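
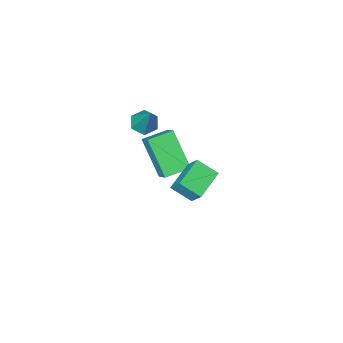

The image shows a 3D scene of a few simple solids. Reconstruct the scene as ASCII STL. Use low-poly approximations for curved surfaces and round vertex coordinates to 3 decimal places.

solid 
facet normal -0.989 0.088 0.121
outer loop
vertex -1.348 -3.466 -1.981
vertex -1.166 -2.569 -1.144
vertex -1.409 -1.978 -3.56
endloop
endfacet
facet normal -0.147 -0.723 -0.675
outer loop
vertex -0.134 -2.091 -3.716
vertex -1.348 -3.466 -1.981
vertex -1.409 -1.978 -3.56
endloop
endfacet
facet normal -0.989 0.087 0.121
outer loop
vertex -1.409 -1.978 -3.56
vertex -1.166 -2.569 -1.144
vertex -1.228 -1.082 -2.723
endloop
endfacet
facet normal -0.028 0.685 -0.728
outer loop
vertex -1.228 -1.082 -2.723
vertex -0.134 -2.091 -3.716
vertex -1.409 -1.978 -3.56
endloop
endfacet
facet normal 0.028 -0.685 0.728
outer loop
vertex -1.348 -3.466 -1.981
vertex 0.109 -2.682 -1.3
vertex -1.166 -2.569 -1.144
endloop
endfacet
facet normal -0.146 -0.723 -0.675
outer loop
vertex -0.072 -3.578 -2.137
vertex -1.348 -3.466 -1.981
vertex -0.134 -2.091 -3.716
endloop
endfacet
facet normal 0.029 -0.685 0.728
outer loop
vertex -0.072 -3.578 -2.137
vertex 0.109 -2.682 -1.3
vertex -1.348 -3.466 -1.981
endloop
endfacet
facet normal 0.147 0.723 0.675
outer loop
vertex -1.166 -2.569 -1.144
vertex 0.109 -2.682 -1.3
vertex -1.228 -1.082 -2.723
endloop
endfacet
facet normal -0.029 0.685 -0.728
outer loop
vertex 0.048 -1.194 -2.879
vertex -0.134 -2.091 -3.716
vertex -1.228 -1.082 -2.723
endloop
endfacet
facet normal 0.146 0.723 0.675
outer loop
vertex -1.228 -1.082 -2.723
vertex 0.109 -2.682 -1.3
vertex 0.048 -1.194 -2.879
endloop
endfacet
facet normal 0.989 -0.088 -0.121
outer loop
vertex 0.048 -1.194 -2.879
vertex -0.072 -3.578 -2.137
vertex -0.134 -2.091 -3.716
endloop
endfacet
facet normal 0.989 -0.087 -0.120
outer loop
vertex 0.109 -2.682 -1.3
vertex -0.072 -3.578 -2.137
vertex 0.048 -1.194 -2.879
endloop
endfacet
facet normal -0.130 -0.519 -0.845
outer loop
vertex 0.359 -3.739 -0.292
vertex -0.036 -3.232 -0.543
vertex 0.646 -3.225 -0.652
endloop
endfacet
facet normal 0.901 -0.260 0.347
outer loop
vertex 0.359 -3.739 -0.292
vertex 0.646 -3.225 -0.652
vertex 0.236 -2.148 1.223
endloop
endfacet
facet normal -0.130 -0.519 -0.845
outer loop
vertex 0.646 -3.225 -0.652
vertex -0.036 -3.232 -0.543
vertex 0.251 -2.718 -0.903
endloop
endfacet
facet normal 0.814 0.562 -0.145
outer loop
vertex 0.646 -3.225 -0.652
vertex 0.251 -2.718 -0.903
vertex 0.236 -2.148 1.223
endloop
endfacet
facet normal -0.130 -0.519 -0.845
outer loop
vertex 0.251 -2.718 -0.903
vertex -0.036 -3.232 -0.543
vertex -0.431 -2.725 -0.794
endloop
endfacet
facet normal -0.051 0.965 -0.259
outer loop
vertex 0.251 -2.718 -0.903
vertex -0.431 -2.725 -0.794
vertex 0.236 -2.148 1.223
endloop
endfacet
facet normal -0.129 -0.519 -0.845
outer loop
vertex -0.431 -2.725 -0.794
vertex -0.036 -3.232 -0.543
vertex -0.717 -3.24 -0.434
endloop
endfacet
facet normal -0.830 0.544 0.119
outer loop
vertex -0.431 -2.725 -0.794
vertex -0.717 -3.24 -0.434
vertex 0.236 -2.148 1.223
endloop
endfacet
facet normal -0.129 -0.519 -0.845
outer loop
vertex -0.717 -3.24 -0.434
vertex -0.036 -3.232 -0.543
vertex -0.322 -3.747 -0.183
endloop
endfacet
facet normal -0.743 -0.277 0.610
outer loop
vertex -0.717 -3.24 -0.434
vertex -0.322 -3.747 -0.183
vertex 0.236 -2.148 1.223
endloop
endfacet
facet normal -0.129 -0.519 -0.845
outer loop
vertex -0.322 -3.747 -0.183
vertex -0.036 -3.232 -0.543
vertex 0.359 -3.739 -0.292
endloop
endfacet
facet normal 0.124 -0.679 0.723
outer loop
vertex -0.322 -3.747 -0.183
vertex 0.359 -3.739 -0.292
vertex 0.236 -2.148 1.223
endloop
endfacet
facet normal -0.845 -0.435 0.311
outer loop
vertex 0.464 1.528 0.782
vertex 0.444 2.269 1.763
vertex -0.145 2.291 0.193
endloop
endfacet
facet normal 0.017 -0.602 -0.798
outer loop
vertex 1.096 2.931 -0.263
vertex 0.464 1.528 0.782
vertex -0.145 2.291 0.193
endloop
endfacet
facet normal -0.845 -0.436 0.311
outer loop
vertex -0.145 2.291 0.193
vertex 0.444 2.269 1.763
vertex -0.166 3.032 1.175
endloop
endfacet
facet normal -0.535 0.669 -0.516
outer loop
vertex -0.166 3.032 1.175
vertex 1.096 2.931 -0.263
vertex -0.145 2.291 0.193
endloop
endfacet
facet normal 0.535 -0.669 0.516
outer loop
vertex 0.464 1.528 0.782
vertex 1.685 2.909 1.307
vertex 0.444 2.269 1.763
endloop
endfacet
facet normal 0.016 -0.602 -0.798
outer loop
vertex 1.706 2.168 0.325
vertex 0.464 1.528 0.782
vertex 1.096 2.931 -0.263
endloop
endfacet
facet normal 0.535 -0.669 0.516
outer loop
vertex 1.706 2.168 0.325
vertex 1.685 2.909 1.307
vertex 0.464 1.528 0.782
endloop
endfacet
facet normal -0.017 0.602 0.798
outer loop
vertex 0.444 2.269 1.763
vertex 1.685 2.909 1.307
vertex -0.166 3.032 1.175
endloop
endfacet
facet normal -0.535 0.669 -0.516
outer loop
vertex 1.076 3.672 0.718
vertex 1.096 2.931 -0.263
vertex -0.166 3.032 1.175
endloop
endfacet
facet normal -0.017 0.603 0.798
outer loop
vertex -0.166 3.032 1.175
vertex 1.685 2.909 1.307
vertex 1.076 3.672 0.718
endloop
endfacet
facet normal 0.845 0.435 -0.312
outer loop
vertex 1.076 3.672 0.718
vertex 1.706 2.168 0.325
vertex 1.096 2.931 -0.263
endloop
endfacet
facet normal 0.845 0.435 -0.310
outer loop
vertex 1.685 2.909 1.307
vertex 1.706 2.168 0.325
vertex 1.076 3.672 0.718
endloop
endfacet

endsolid


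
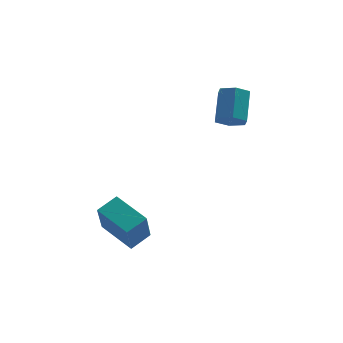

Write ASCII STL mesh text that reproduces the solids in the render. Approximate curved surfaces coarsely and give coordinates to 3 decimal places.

solid 
facet normal -0.212 -0.723 -0.657
outer loop
vertex 3.832 3.324 0.187
vertex 3.275 3.203 0.5
vertex 3.289 3.638 0.017
endloop
endfacet
facet normal 0.507 0.494 -0.706
outer loop
vertex 3.832 3.324 0.187
vertex 3.289 3.638 0.017
vertex 4.142 4.378 1.147
endloop
endfacet
facet normal 0.507 0.494 -0.706
outer loop
vertex 4.142 4.378 1.147
vertex 3.289 3.638 0.017
vertex 3.599 4.693 0.978
endloop
endfacet
facet normal 0.213 0.721 0.659
outer loop
vertex 4.142 4.378 1.147
vertex 3.599 4.693 0.978
vertex 3.585 4.257 1.46
endloop
endfacet
facet normal -0.212 -0.723 -0.657
outer loop
vertex 3.289 3.638 0.017
vertex 3.275 3.203 0.5
vertex 2.732 3.517 0.33
endloop
endfacet
facet normal -0.470 0.666 -0.579
outer loop
vertex 3.289 3.638 0.017
vertex 2.732 3.517 0.33
vertex 3.599 4.693 0.978
endloop
endfacet
facet normal -0.470 0.666 -0.579
outer loop
vertex 3.599 4.693 0.978
vertex 2.732 3.517 0.33
vertex 3.042 4.572 1.291
endloop
endfacet
facet normal 0.213 0.721 0.659
outer loop
vertex 3.599 4.693 0.978
vertex 3.042 4.572 1.291
vertex 3.585 4.257 1.46
endloop
endfacet
facet normal -0.212 -0.723 -0.657
outer loop
vertex 2.732 3.517 0.33
vertex 3.275 3.203 0.5
vertex 2.718 3.082 0.813
endloop
endfacet
facet normal -0.977 0.172 0.126
outer loop
vertex 2.732 3.517 0.33
vertex 2.718 3.082 0.813
vertex 3.042 4.572 1.291
endloop
endfacet
facet normal -0.977 0.172 0.127
outer loop
vertex 3.042 4.572 1.291
vertex 2.718 3.082 0.813
vertex 3.028 4.136 1.773
endloop
endfacet
facet normal 0.213 0.721 0.659
outer loop
vertex 3.042 4.572 1.291
vertex 3.028 4.136 1.773
vertex 3.585 4.257 1.46
endloop
endfacet
facet normal -0.213 -0.721 -0.659
outer loop
vertex 2.718 3.082 0.813
vertex 3.275 3.203 0.5
vertex 3.261 2.767 0.982
endloop
endfacet
facet normal -0.507 -0.494 0.706
outer loop
vertex 2.718 3.082 0.813
vertex 3.261 2.767 0.982
vertex 3.028 4.136 1.773
endloop
endfacet
facet normal -0.507 -0.494 0.706
outer loop
vertex 3.028 4.136 1.773
vertex 3.261 2.767 0.982
vertex 3.571 3.822 1.943
endloop
endfacet
facet normal 0.212 0.723 0.657
outer loop
vertex 3.028 4.136 1.773
vertex 3.571 3.822 1.943
vertex 3.585 4.257 1.46
endloop
endfacet
facet normal -0.213 -0.721 -0.659
outer loop
vertex 3.261 2.767 0.982
vertex 3.275 3.203 0.5
vertex 3.818 2.888 0.669
endloop
endfacet
facet normal 0.470 -0.666 0.579
outer loop
vertex 3.261 2.767 0.982
vertex 3.818 2.888 0.669
vertex 3.571 3.822 1.943
endloop
endfacet
facet normal 0.470 -0.666 0.579
outer loop
vertex 3.571 3.822 1.943
vertex 3.818 2.888 0.669
vertex 4.128 3.943 1.63
endloop
endfacet
facet normal 0.212 0.723 0.657
outer loop
vertex 3.571 3.822 1.943
vertex 4.128 3.943 1.63
vertex 3.585 4.257 1.46
endloop
endfacet
facet normal -0.213 -0.721 -0.659
outer loop
vertex 3.818 2.888 0.669
vertex 3.275 3.203 0.5
vertex 3.832 3.324 0.187
endloop
endfacet
facet normal 0.977 -0.172 -0.127
outer loop
vertex 3.818 2.888 0.669
vertex 3.832 3.324 0.187
vertex 4.128 3.943 1.63
endloop
endfacet
facet normal 0.977 -0.172 -0.127
outer loop
vertex 4.128 3.943 1.63
vertex 3.832 3.324 0.187
vertex 4.142 4.378 1.147
endloop
endfacet
facet normal 0.212 0.723 0.657
outer loop
vertex 4.128 3.943 1.63
vertex 4.142 4.378 1.147
vertex 3.585 4.257 1.46
endloop
endfacet
facet normal -0.579 0.762 0.291
outer loop
vertex -2.013 0.959 -2.322
vertex -1.243 1.408 -1.967
vertex -1.777 1.684 -3.751
endloop
endfacet
facet normal -0.802 -0.468 -0.370
outer loop
vertex -0.857 0.472 -4.213
vertex -2.013 0.959 -2.322
vertex -1.777 1.684 -3.751
endloop
endfacet
facet normal -0.578 0.762 0.291
outer loop
vertex -1.777 1.684 -3.751
vertex -1.243 1.408 -1.967
vertex -1.006 2.133 -3.396
endloop
endfacet
facet normal 0.146 0.447 -0.882
outer loop
vertex -1.006 2.133 -3.396
vertex -0.857 0.472 -4.213
vertex -1.777 1.684 -3.751
endloop
endfacet
facet normal -0.146 -0.447 0.882
outer loop
vertex -2.013 0.959 -2.322
vertex -0.323 0.196 -2.429
vertex -1.243 1.408 -1.967
endloop
endfacet
facet normal -0.803 -0.467 -0.370
outer loop
vertex -1.094 -0.253 -2.784
vertex -2.013 0.959 -2.322
vertex -0.857 0.472 -4.213
endloop
endfacet
facet normal -0.146 -0.447 0.883
outer loop
vertex -1.094 -0.253 -2.784
vertex -0.323 0.196 -2.429
vertex -2.013 0.959 -2.322
endloop
endfacet
facet normal 0.802 0.468 0.370
outer loop
vertex -1.243 1.408 -1.967
vertex -0.323 0.196 -2.429
vertex -1.006 2.133 -3.396
endloop
endfacet
facet normal 0.146 0.447 -0.882
outer loop
vertex -0.087 0.921 -3.858
vertex -0.857 0.472 -4.213
vertex -1.006 2.133 -3.396
endloop
endfacet
facet normal 0.803 0.468 0.370
outer loop
vertex -1.006 2.133 -3.396
vertex -0.323 0.196 -2.429
vertex -0.087 0.921 -3.858
endloop
endfacet
facet normal 0.578 -0.762 -0.291
outer loop
vertex -0.087 0.921 -3.858
vertex -1.094 -0.253 -2.784
vertex -0.857 0.472 -4.213
endloop
endfacet
facet normal 0.578 -0.762 -0.291
outer loop
vertex -0.323 0.196 -2.429
vertex -1.094 -0.253 -2.784
vertex -0.087 0.921 -3.858
endloop
endfacet

endsolid


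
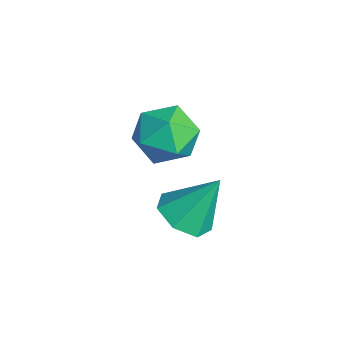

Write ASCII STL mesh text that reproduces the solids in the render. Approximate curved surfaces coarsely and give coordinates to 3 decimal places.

solid 
facet normal 0.153 0.547 0.823
outer loop
vertex 1.575 -2.354 -1.168
vertex 0.736 -2.686 -0.791
vertex 1.57 -3.168 -0.626
endloop
endfacet
facet normal 0.774 0.348 0.530
outer loop
vertex 1.575 -2.354 -1.168
vertex 1.57 -3.168 -0.626
vertex 2.109 -3.126 -1.441
endloop
endfacet
facet normal 0.791 0.596 -0.139
outer loop
vertex 1.575 -2.354 -1.168
vertex 2.109 -3.126 -1.441
vertex 1.608 -2.617 -2.109
endloop
endfacet
facet normal 0.181 0.949 -0.259
outer loop
vertex 1.575 -2.354 -1.168
vertex 1.608 -2.617 -2.109
vertex 0.759 -2.345 -1.707
endloop
endfacet
facet normal -0.212 0.918 0.336
outer loop
vertex 1.575 -2.354 -1.168
vertex 0.759 -2.345 -1.707
vertex 0.736 -2.686 -0.791
endloop
endfacet
facet normal 0.785 -0.364 0.501
outer loop
vertex 2.109 -3.126 -1.441
vertex 1.57 -3.168 -0.626
vertex 1.601 -3.935 -1.233
endloop
endfacet
facet normal -0.218 -0.043 0.975
outer loop
vertex 1.57 -3.168 -0.626
vertex 0.736 -2.686 -0.791
vertex 0.752 -3.663 -0.831
endloop
endfacet
facet normal -0.810 0.556 0.187
outer loop
vertex 0.736 -2.686 -0.791
vertex 0.759 -2.345 -1.707
vertex 0.251 -3.154 -1.499
endloop
endfacet
facet normal -0.173 0.607 -0.776
outer loop
vertex 0.759 -2.345 -1.707
vertex 1.608 -2.617 -2.109
vertex 0.79 -3.112 -2.314
endloop
endfacet
facet normal 0.813 0.037 -0.581
outer loop
vertex 1.608 -2.617 -2.109
vertex 2.109 -3.126 -1.441
vertex 1.624 -3.594 -2.149
endloop
endfacet
facet normal -0.181 -0.949 0.259
outer loop
vertex 0.785 -3.926 -1.772
vertex 1.601 -3.935 -1.233
vertex 0.752 -3.663 -0.831
endloop
endfacet
facet normal -0.791 -0.596 0.139
outer loop
vertex 0.785 -3.926 -1.772
vertex 0.752 -3.663 -0.831
vertex 0.251 -3.154 -1.499
endloop
endfacet
facet normal -0.774 -0.348 -0.530
outer loop
vertex 0.785 -3.926 -1.772
vertex 0.251 -3.154 -1.499
vertex 0.79 -3.112 -2.314
endloop
endfacet
facet normal -0.153 -0.547 -0.823
outer loop
vertex 0.785 -3.926 -1.772
vertex 0.79 -3.112 -2.314
vertex 1.624 -3.594 -2.149
endloop
endfacet
facet normal 0.212 -0.918 -0.336
outer loop
vertex 0.785 -3.926 -1.772
vertex 1.624 -3.594 -2.149
vertex 1.601 -3.935 -1.233
endloop
endfacet
facet normal 0.173 -0.607 0.776
outer loop
vertex 0.752 -3.663 -0.831
vertex 1.601 -3.935 -1.233
vertex 1.57 -3.168 -0.626
endloop
endfacet
facet normal -0.813 -0.037 0.581
outer loop
vertex 0.251 -3.154 -1.499
vertex 0.752 -3.663 -0.831
vertex 0.736 -2.686 -0.791
endloop
endfacet
facet normal -0.785 0.364 -0.501
outer loop
vertex 0.79 -3.112 -2.314
vertex 0.251 -3.154 -1.499
vertex 0.759 -2.345 -1.707
endloop
endfacet
facet normal 0.218 0.043 -0.975
outer loop
vertex 1.624 -3.594 -2.149
vertex 0.79 -3.112 -2.314
vertex 1.608 -2.617 -2.109
endloop
endfacet
facet normal 0.810 -0.556 -0.187
outer loop
vertex 1.601 -3.935 -1.233
vertex 1.624 -3.594 -2.149
vertex 2.109 -3.126 -1.441
endloop
endfacet
facet normal -0.112 -0.540 -0.834
outer loop
vertex 4.42 -3.319 -2.573
vertex 3.621 -3.407 -2.409
vertex 3.992 -2.817 -2.841
endloop
endfacet
facet normal 0.764 0.645 -0.013
outer loop
vertex 4.42 -3.319 -2.573
vertex 3.992 -2.817 -2.841
vertex 3.799 -2.553 -1.091
endloop
endfacet
facet normal -0.112 -0.540 -0.834
outer loop
vertex 3.992 -2.817 -2.841
vertex 3.621 -3.407 -2.409
vertex 3.285 -2.76 -2.783
endloop
endfacet
facet normal 0.068 0.988 -0.141
outer loop
vertex 3.992 -2.817 -2.841
vertex 3.285 -2.76 -2.783
vertex 3.799 -2.553 -1.091
endloop
endfacet
facet normal -0.113 -0.540 -0.834
outer loop
vertex 3.285 -2.76 -2.783
vertex 3.621 -3.407 -2.409
vertex 2.832 -3.19 -2.443
endloop
endfacet
facet normal -0.643 0.759 0.103
outer loop
vertex 3.285 -2.76 -2.783
vertex 2.832 -3.19 -2.443
vertex 3.799 -2.553 -1.091
endloop
endfacet
facet normal -0.113 -0.540 -0.834
outer loop
vertex 2.832 -3.19 -2.443
vertex 3.621 -3.407 -2.409
vertex 2.973 -3.784 -2.077
endloop
endfacet
facet normal -0.835 0.132 0.535
outer loop
vertex 2.832 -3.19 -2.443
vertex 2.973 -3.784 -2.077
vertex 3.799 -2.553 -1.091
endloop
endfacet
facet normal -0.113 -0.541 -0.834
outer loop
vertex 2.973 -3.784 -2.077
vertex 3.621 -3.407 -2.409
vertex 3.602 -4.094 -1.961
endloop
endfacet
facet normal -0.362 -0.423 0.831
outer loop
vertex 2.973 -3.784 -2.077
vertex 3.602 -4.094 -1.961
vertex 3.799 -2.553 -1.091
endloop
endfacet
facet normal -0.111 -0.541 -0.834
outer loop
vertex 3.602 -4.094 -1.961
vertex 3.621 -3.407 -2.409
vertex 4.246 -3.887 -2.181
endloop
endfacet
facet normal 0.418 -0.487 0.767
outer loop
vertex 3.602 -4.094 -1.961
vertex 4.246 -3.887 -2.181
vertex 3.799 -2.553 -1.091
endloop
endfacet
facet normal -0.111 -0.541 -0.834
outer loop
vertex 4.246 -3.887 -2.181
vertex 3.621 -3.407 -2.409
vertex 4.42 -3.319 -2.573
endloop
endfacet
facet normal 0.920 -0.012 0.392
outer loop
vertex 4.246 -3.887 -2.181
vertex 4.42 -3.319 -2.573
vertex 3.799 -2.553 -1.091
endloop
endfacet

endsolid


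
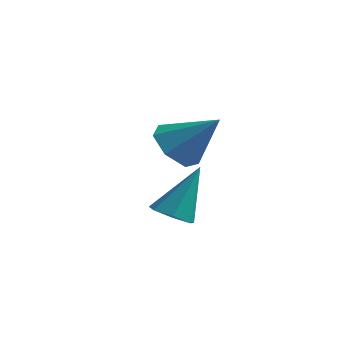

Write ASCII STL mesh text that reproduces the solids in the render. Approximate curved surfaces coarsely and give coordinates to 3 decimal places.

solid 
facet normal -0.236 -0.474 -0.848
outer loop
vertex -1.837 -0.629 -3.532
vertex -2.577 -0.396 -3.456
vertex -1.99 -0.036 -3.821
endloop
endfacet
facet normal 0.971 0.237 -0.028
outer loop
vertex -1.837 -0.629 -3.532
vertex -1.99 -0.036 -3.821
vertex -2.083 0.596 -1.684
endloop
endfacet
facet normal -0.237 -0.474 -0.848
outer loop
vertex -1.99 -0.036 -3.821
vertex -2.577 -0.396 -3.456
vertex -2.585 0.286 -3.835
endloop
endfacet
facet normal 0.467 0.853 -0.232
outer loop
vertex -1.99 -0.036 -3.821
vertex -2.585 0.286 -3.835
vertex -2.083 0.596 -1.684
endloop
endfacet
facet normal -0.236 -0.474 -0.848
outer loop
vertex -2.585 0.286 -3.835
vertex -2.577 -0.396 -3.456
vertex -3.174 0.095 -3.564
endloop
endfacet
facet normal -0.332 0.941 -0.058
outer loop
vertex -2.585 0.286 -3.835
vertex -3.174 0.095 -3.564
vertex -2.083 0.596 -1.684
endloop
endfacet
facet normal -0.237 -0.474 -0.848
outer loop
vertex -3.174 0.095 -3.564
vertex -2.577 -0.396 -3.456
vertex -3.315 -0.466 -3.211
endloop
endfacet
facet normal -0.824 0.435 0.362
outer loop
vertex -3.174 0.095 -3.564
vertex -3.315 -0.466 -3.211
vertex -2.083 0.596 -1.684
endloop
endfacet
facet normal -0.237 -0.474 -0.848
outer loop
vertex -3.315 -0.466 -3.211
vertex -2.577 -0.396 -3.456
vertex -2.9 -0.974 -3.043
endloop
endfacet
facet normal -0.639 -0.286 0.714
outer loop
vertex -3.315 -0.466 -3.211
vertex -2.9 -0.974 -3.043
vertex -2.083 0.596 -1.684
endloop
endfacet
facet normal -0.236 -0.474 -0.848
outer loop
vertex -2.9 -0.974 -3.043
vertex -2.577 -0.396 -3.456
vertex -2.242 -1.046 -3.186
endloop
endfacet
facet normal 0.085 -0.677 0.731
outer loop
vertex -2.9 -0.974 -3.043
vertex -2.242 -1.046 -3.186
vertex -2.083 0.596 -1.684
endloop
endfacet
facet normal -0.236 -0.474 -0.848
outer loop
vertex -2.242 -1.046 -3.186
vertex -2.577 -0.396 -3.456
vertex -1.837 -0.629 -3.532
endloop
endfacet
facet normal 0.801 -0.445 0.401
outer loop
vertex -2.242 -1.046 -3.186
vertex -1.837 -0.629 -3.532
vertex -2.083 0.596 -1.684
endloop
endfacet
facet normal -0.717 -0.125 -0.686
outer loop
vertex -3.527 3.552 -3.042
vertex -4.221 3.294 -2.269
vertex -4.002 4.26 -2.674
endloop
endfacet
facet normal 0.737 0.627 -0.254
outer loop
vertex -3.527 3.552 -3.042
vertex -4.002 4.26 -2.674
vertex -2.779 3.546 -0.891
endloop
endfacet
facet normal -0.717 -0.125 -0.686
outer loop
vertex -4.002 4.26 -2.674
vertex -4.221 3.294 -2.269
vertex -4.642 4.241 -2.001
endloop
endfacet
facet normal 0.216 0.949 0.232
outer loop
vertex -4.002 4.26 -2.674
vertex -4.642 4.241 -2.001
vertex -2.779 3.546 -0.891
endloop
endfacet
facet normal -0.718 -0.125 -0.685
outer loop
vertex -4.642 4.241 -2.001
vertex -4.221 3.294 -2.269
vertex -4.964 3.509 -1.53
endloop
endfacet
facet normal -0.235 0.597 0.767
outer loop
vertex -4.642 4.241 -2.001
vertex -4.964 3.509 -1.53
vertex -2.779 3.546 -0.891
endloop
endfacet
facet normal -0.718 -0.125 -0.685
outer loop
vertex -4.964 3.509 -1.53
vertex -4.221 3.294 -2.269
vertex -4.727 2.615 -1.615
endloop
endfacet
facet normal -0.274 -0.163 0.948
outer loop
vertex -4.964 3.509 -1.53
vertex -4.727 2.615 -1.615
vertex -2.779 3.546 -0.891
endloop
endfacet
facet normal -0.717 -0.125 -0.685
outer loop
vertex -4.727 2.615 -1.615
vertex -4.221 3.294 -2.269
vertex -4.108 2.233 -2.193
endloop
endfacet
facet normal 0.126 -0.760 0.638
outer loop
vertex -4.727 2.615 -1.615
vertex -4.108 2.233 -2.193
vertex -2.779 3.546 -0.891
endloop
endfacet
facet normal -0.717 -0.125 -0.686
outer loop
vertex -4.108 2.233 -2.193
vertex -4.221 3.294 -2.269
vertex -3.574 2.65 -2.828
endloop
endfacet
facet normal 0.665 -0.743 0.071
outer loop
vertex -4.108 2.233 -2.193
vertex -3.574 2.65 -2.828
vertex -2.779 3.546 -0.891
endloop
endfacet
facet normal -0.717 -0.125 -0.686
outer loop
vertex -3.574 2.65 -2.828
vertex -4.221 3.294 -2.269
vertex -3.527 3.552 -3.042
endloop
endfacet
facet normal 0.937 -0.126 -0.326
outer loop
vertex -3.574 2.65 -2.828
vertex -3.527 3.552 -3.042
vertex -2.779 3.546 -0.891
endloop
endfacet

endsolid


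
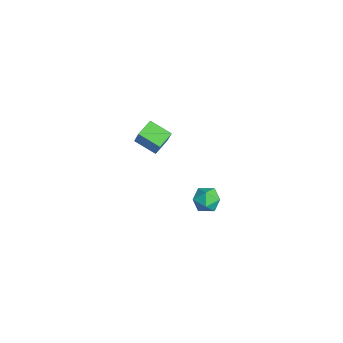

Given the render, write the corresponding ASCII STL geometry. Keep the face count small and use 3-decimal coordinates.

solid 
facet normal 0.081 0.958 0.276
outer loop
vertex 2.603 2.667 -2.833
vertex 2.366 2.505 -2.201
vertex 3.047 2.485 -2.331
endloop
endfacet
facet normal 0.570 0.793 -0.217
outer loop
vertex 2.603 2.667 -2.833
vertex 3.047 2.485 -2.331
vertex 3.135 2.245 -2.977
endloop
endfacet
facet normal 0.227 0.559 -0.798
outer loop
vertex 2.603 2.667 -2.833
vertex 3.135 2.245 -2.977
vertex 2.509 2.117 -3.245
endloop
endfacet
facet normal -0.474 0.578 -0.664
outer loop
vertex 2.603 2.667 -2.833
vertex 2.509 2.117 -3.245
vertex 2.033 2.277 -2.766
endloop
endfacet
facet normal -0.565 0.825 -0.000
outer loop
vertex 2.603 2.667 -2.833
vertex 2.033 2.277 -2.766
vertex 2.366 2.505 -2.201
endloop
endfacet
facet normal 0.966 0.257 0.036
outer loop
vertex 3.135 2.245 -2.977
vertex 3.047 2.485 -2.331
vertex 3.227 1.823 -2.434
endloop
endfacet
facet normal 0.175 0.522 0.835
outer loop
vertex 3.047 2.485 -2.331
vertex 2.366 2.505 -2.201
vertex 2.751 1.983 -1.955
endloop
endfacet
facet normal -0.869 0.309 0.387
outer loop
vertex 2.366 2.505 -2.201
vertex 2.033 2.277 -2.766
vertex 2.125 1.855 -2.223
endloop
endfacet
facet normal -0.721 -0.089 -0.687
outer loop
vertex 2.033 2.277 -2.766
vertex 2.509 2.117 -3.245
vertex 2.213 1.615 -2.869
endloop
endfacet
facet normal 0.412 -0.122 -0.903
outer loop
vertex 2.509 2.117 -3.245
vertex 3.135 2.245 -2.977
vertex 2.894 1.595 -2.999
endloop
endfacet
facet normal 0.474 -0.578 0.664
outer loop
vertex 2.657 1.433 -2.367
vertex 3.227 1.823 -2.434
vertex 2.751 1.983 -1.955
endloop
endfacet
facet normal -0.227 -0.559 0.798
outer loop
vertex 2.657 1.433 -2.367
vertex 2.751 1.983 -1.955
vertex 2.125 1.855 -2.223
endloop
endfacet
facet normal -0.570 -0.793 0.217
outer loop
vertex 2.657 1.433 -2.367
vertex 2.125 1.855 -2.223
vertex 2.213 1.615 -2.869
endloop
endfacet
facet normal -0.081 -0.958 -0.276
outer loop
vertex 2.657 1.433 -2.367
vertex 2.213 1.615 -2.869
vertex 2.894 1.595 -2.999
endloop
endfacet
facet normal 0.565 -0.825 0.000
outer loop
vertex 2.657 1.433 -2.367
vertex 2.894 1.595 -2.999
vertex 3.227 1.823 -2.434
endloop
endfacet
facet normal 0.721 0.089 0.687
outer loop
vertex 2.751 1.983 -1.955
vertex 3.227 1.823 -2.434
vertex 3.047 2.485 -2.331
endloop
endfacet
facet normal -0.412 0.122 0.903
outer loop
vertex 2.125 1.855 -2.223
vertex 2.751 1.983 -1.955
vertex 2.366 2.505 -2.201
endloop
endfacet
facet normal -0.966 -0.257 -0.036
outer loop
vertex 2.213 1.615 -2.869
vertex 2.125 1.855 -2.223
vertex 2.033 2.277 -2.766
endloop
endfacet
facet normal -0.175 -0.522 -0.835
outer loop
vertex 2.894 1.595 -2.999
vertex 2.213 1.615 -2.869
vertex 2.509 2.117 -3.245
endloop
endfacet
facet normal 0.869 -0.309 -0.387
outer loop
vertex 3.227 1.823 -2.434
vertex 2.894 1.595 -2.999
vertex 3.135 2.245 -2.977
endloop
endfacet
facet normal -0.669 -0.640 0.378
outer loop
vertex -3.041 0.785 -2.873
vertex -3.6 1.513 -2.629
vertex -3.528 0.731 -3.825
endloop
endfacet
facet normal 0.589 -0.766 -0.258
outer loop
vertex -2.74 1.487 -4.271
vertex -3.041 0.785 -2.873
vertex -3.528 0.731 -3.825
endloop
endfacet
facet normal -0.668 -0.640 0.379
outer loop
vertex -3.528 0.731 -3.825
vertex -3.6 1.513 -2.629
vertex -4.087 1.459 -3.58
endloop
endfacet
facet normal -0.455 -0.050 -0.889
outer loop
vertex -4.087 1.459 -3.58
vertex -2.74 1.487 -4.271
vertex -3.528 0.731 -3.825
endloop
endfacet
facet normal 0.454 0.051 0.889
outer loop
vertex -3.041 0.785 -2.873
vertex -2.812 2.269 -3.075
vertex -3.6 1.513 -2.629
endloop
endfacet
facet normal 0.589 -0.766 -0.258
outer loop
vertex -2.253 1.541 -3.32
vertex -3.041 0.785 -2.873
vertex -2.74 1.487 -4.271
endloop
endfacet
facet normal 0.456 0.051 0.889
outer loop
vertex -2.253 1.541 -3.32
vertex -2.812 2.269 -3.075
vertex -3.041 0.785 -2.873
endloop
endfacet
facet normal -0.589 0.766 0.258
outer loop
vertex -3.6 1.513 -2.629
vertex -2.812 2.269 -3.075
vertex -4.087 1.459 -3.58
endloop
endfacet
facet normal -0.455 -0.051 -0.889
outer loop
vertex -3.299 2.215 -4.027
vertex -2.74 1.487 -4.271
vertex -4.087 1.459 -3.58
endloop
endfacet
facet normal -0.589 0.766 0.258
outer loop
vertex -4.087 1.459 -3.58
vertex -2.812 2.269 -3.075
vertex -3.299 2.215 -4.027
endloop
endfacet
facet normal 0.668 0.640 -0.379
outer loop
vertex -3.299 2.215 -4.027
vertex -2.253 1.541 -3.32
vertex -2.74 1.487 -4.271
endloop
endfacet
facet normal 0.668 0.640 -0.378
outer loop
vertex -2.812 2.269 -3.075
vertex -2.253 1.541 -3.32
vertex -3.299 2.215 -4.027
endloop
endfacet

endsolid


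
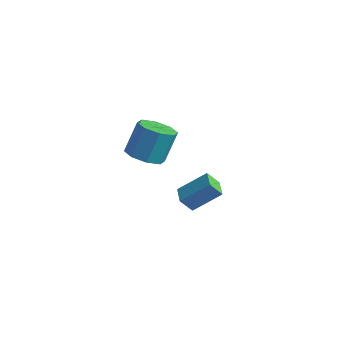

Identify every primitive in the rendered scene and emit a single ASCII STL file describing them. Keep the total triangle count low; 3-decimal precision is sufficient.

solid 
facet normal -0.062 -0.474 -0.878
outer loop
vertex -2.678 2.35 -0.811
vertex -3.371 1.826 -0.479
vertex -3.318 2.641 -0.923
endloop
endfacet
facet normal 0.434 0.780 -0.452
outer loop
vertex -2.678 2.35 -0.811
vertex -3.318 2.641 -0.923
vertex -2.577 3.139 0.647
endloop
endfacet
facet normal 0.433 0.780 -0.452
outer loop
vertex -2.577 3.139 0.647
vertex -3.318 2.641 -0.923
vertex -3.217 3.429 0.534
endloop
endfacet
facet normal 0.060 0.475 0.878
outer loop
vertex -2.577 3.139 0.647
vertex -3.217 3.429 0.534
vertex -3.269 2.614 0.979
endloop
endfacet
facet normal -0.060 -0.475 -0.878
outer loop
vertex -3.318 2.641 -0.923
vertex -3.371 1.826 -0.479
vertex -3.989 2.454 -0.776
endloop
endfacet
facet normal -0.329 0.840 -0.432
outer loop
vertex -3.318 2.641 -0.923
vertex -3.989 2.454 -0.776
vertex -3.217 3.429 0.534
endloop
endfacet
facet normal -0.329 0.840 -0.432
outer loop
vertex -3.217 3.429 0.534
vertex -3.989 2.454 -0.776
vertex -3.887 3.243 0.682
endloop
endfacet
facet normal 0.062 0.475 0.878
outer loop
vertex -3.217 3.429 0.534
vertex -3.887 3.243 0.682
vertex -3.269 2.614 0.979
endloop
endfacet
facet normal -0.061 -0.475 -0.878
outer loop
vertex -3.989 2.454 -0.776
vertex -3.371 1.826 -0.479
vertex -4.297 1.899 -0.454
endloop
endfacet
facet normal -0.899 0.408 -0.158
outer loop
vertex -3.989 2.454 -0.776
vertex -4.297 1.899 -0.454
vertex -3.887 3.243 0.682
endloop
endfacet
facet normal -0.899 0.409 -0.159
outer loop
vertex -3.887 3.243 0.682
vertex -4.297 1.899 -0.454
vertex -4.196 2.688 1.003
endloop
endfacet
facet normal 0.061 0.474 0.878
outer loop
vertex -3.887 3.243 0.682
vertex -4.196 2.688 1.003
vertex -3.269 2.614 0.979
endloop
endfacet
facet normal -0.061 -0.475 -0.878
outer loop
vertex -4.297 1.899 -0.454
vertex -3.371 1.826 -0.479
vertex -4.063 1.301 -0.147
endloop
endfacet
facet normal -0.942 -0.262 0.207
outer loop
vertex -4.297 1.899 -0.454
vertex -4.063 1.301 -0.147
vertex -4.196 2.688 1.003
endloop
endfacet
facet normal -0.943 -0.262 0.207
outer loop
vertex -4.196 2.688 1.003
vertex -4.063 1.301 -0.147
vertex -3.962 2.09 1.311
endloop
endfacet
facet normal 0.061 0.476 0.878
outer loop
vertex -4.196 2.688 1.003
vertex -3.962 2.09 1.311
vertex -3.269 2.614 0.979
endloop
endfacet
facet normal -0.060 -0.475 -0.878
outer loop
vertex -4.063 1.301 -0.147
vertex -3.371 1.826 -0.479
vertex -3.423 1.011 -0.034
endloop
endfacet
facet normal -0.433 -0.780 0.452
outer loop
vertex -4.063 1.301 -0.147
vertex -3.423 1.011 -0.034
vertex -3.962 2.09 1.311
endloop
endfacet
facet normal -0.434 -0.780 0.452
outer loop
vertex -3.962 2.09 1.311
vertex -3.423 1.011 -0.034
vertex -3.322 1.799 1.423
endloop
endfacet
facet normal 0.062 0.474 0.878
outer loop
vertex -3.962 2.09 1.311
vertex -3.322 1.799 1.423
vertex -3.269 2.614 0.979
endloop
endfacet
facet normal -0.062 -0.475 -0.878
outer loop
vertex -3.423 1.011 -0.034
vertex -3.371 1.826 -0.479
vertex -2.753 1.197 -0.182
endloop
endfacet
facet normal 0.329 -0.840 0.432
outer loop
vertex -3.423 1.011 -0.034
vertex -2.753 1.197 -0.182
vertex -3.322 1.799 1.423
endloop
endfacet
facet normal 0.329 -0.840 0.432
outer loop
vertex -3.322 1.799 1.423
vertex -2.753 1.197 -0.182
vertex -2.651 1.986 1.276
endloop
endfacet
facet normal 0.060 0.475 0.878
outer loop
vertex -3.322 1.799 1.423
vertex -2.651 1.986 1.276
vertex -3.269 2.614 0.979
endloop
endfacet
facet normal -0.061 -0.474 -0.878
outer loop
vertex -2.753 1.197 -0.182
vertex -3.371 1.826 -0.479
vertex -2.444 1.752 -0.503
endloop
endfacet
facet normal 0.899 -0.409 0.158
outer loop
vertex -2.753 1.197 -0.182
vertex -2.444 1.752 -0.503
vertex -2.651 1.986 1.276
endloop
endfacet
facet normal 0.899 -0.407 0.158
outer loop
vertex -2.651 1.986 1.276
vertex -2.444 1.752 -0.503
vertex -2.343 2.541 0.954
endloop
endfacet
facet normal 0.061 0.475 0.878
outer loop
vertex -2.651 1.986 1.276
vertex -2.343 2.541 0.954
vertex -3.269 2.614 0.979
endloop
endfacet
facet normal -0.061 -0.476 -0.878
outer loop
vertex -2.444 1.752 -0.503
vertex -3.371 1.826 -0.479
vertex -2.678 2.35 -0.811
endloop
endfacet
facet normal 0.943 0.262 -0.207
outer loop
vertex -2.444 1.752 -0.503
vertex -2.678 2.35 -0.811
vertex -2.343 2.541 0.954
endloop
endfacet
facet normal 0.942 0.262 -0.207
outer loop
vertex -2.343 2.541 0.954
vertex -2.678 2.35 -0.811
vertex -2.577 3.139 0.647
endloop
endfacet
facet normal 0.061 0.475 0.878
outer loop
vertex -2.343 2.541 0.954
vertex -2.577 3.139 0.647
vertex -3.269 2.614 0.979
endloop
endfacet
facet normal -0.705 0.709 0.021
outer loop
vertex 0.848 -1.294 1.599
vertex 1.703 -0.471 2.516
vertex 1.198 -0.927 0.942
endloop
endfacet
facet normal -0.570 -0.549 -0.611
outer loop
vertex 1.797 -1.529 0.924
vertex 0.848 -1.294 1.599
vertex 1.198 -0.927 0.942
endloop
endfacet
facet normal -0.705 0.708 0.021
outer loop
vertex 1.198 -0.927 0.942
vertex 1.703 -0.471 2.516
vertex 2.053 -0.103 1.859
endloop
endfacet
facet normal 0.422 0.443 -0.791
outer loop
vertex 2.053 -0.103 1.859
vertex 1.797 -1.529 0.924
vertex 1.198 -0.927 0.942
endloop
endfacet
facet normal -0.422 -0.443 0.791
outer loop
vertex 0.848 -1.294 1.599
vertex 2.302 -1.073 2.498
vertex 1.703 -0.471 2.516
endloop
endfacet
facet normal -0.571 -0.549 -0.611
outer loop
vertex 1.447 -1.897 1.581
vertex 0.848 -1.294 1.599
vertex 1.797 -1.529 0.924
endloop
endfacet
facet normal -0.422 -0.443 0.791
outer loop
vertex 1.447 -1.897 1.581
vertex 2.302 -1.073 2.498
vertex 0.848 -1.294 1.599
endloop
endfacet
facet normal 0.570 0.549 0.611
outer loop
vertex 1.703 -0.471 2.516
vertex 2.302 -1.073 2.498
vertex 2.053 -0.103 1.859
endloop
endfacet
facet normal 0.422 0.443 -0.791
outer loop
vertex 2.652 -0.706 1.841
vertex 1.797 -1.529 0.924
vertex 2.053 -0.103 1.859
endloop
endfacet
facet normal 0.571 0.549 0.611
outer loop
vertex 2.053 -0.103 1.859
vertex 2.302 -1.073 2.498
vertex 2.652 -0.706 1.841
endloop
endfacet
facet normal 0.705 -0.709 -0.021
outer loop
vertex 2.652 -0.706 1.841
vertex 1.447 -1.897 1.581
vertex 1.797 -1.529 0.924
endloop
endfacet
facet normal 0.705 -0.709 -0.020
outer loop
vertex 2.302 -1.073 2.498
vertex 1.447 -1.897 1.581
vertex 2.652 -0.706 1.841
endloop
endfacet

endsolid


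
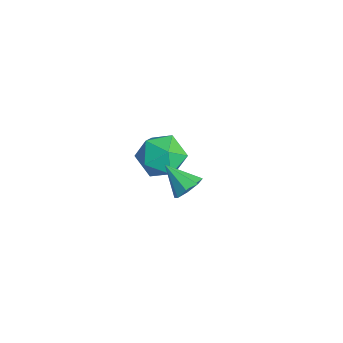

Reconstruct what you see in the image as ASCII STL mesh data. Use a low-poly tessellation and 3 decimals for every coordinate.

solid 
facet normal 0.312 0.628 0.713
outer loop
vertex -0.766 -2.13 -1.145
vertex -1.613 -2.499 -0.449
vertex -0.583 -3.025 -0.436
endloop
endfacet
facet normal 0.857 0.416 0.304
outer loop
vertex -0.766 -2.13 -1.145
vertex -0.583 -3.025 -0.436
vertex -0.183 -3.055 -1.521
endloop
endfacet
facet normal 0.711 0.598 -0.370
outer loop
vertex -0.766 -2.13 -1.145
vertex -0.183 -3.055 -1.521
vertex -0.966 -2.548 -2.205
endloop
endfacet
facet normal 0.075 0.923 -0.378
outer loop
vertex -0.766 -2.13 -1.145
vertex -0.966 -2.548 -2.205
vertex -1.85 -2.204 -1.542
endloop
endfacet
facet normal -0.171 0.941 0.291
outer loop
vertex -0.766 -2.13 -1.145
vertex -1.85 -2.204 -1.542
vertex -1.613 -2.499 -0.449
endloop
endfacet
facet normal 0.893 -0.296 0.338
outer loop
vertex -0.183 -3.055 -1.521
vertex -0.583 -3.025 -0.436
vertex -0.67 -3.996 -1.058
endloop
endfacet
facet normal 0.012 0.047 0.999
outer loop
vertex -0.583 -3.025 -0.436
vertex -1.613 -2.499 -0.449
vertex -1.554 -3.652 -0.395
endloop
endfacet
facet normal -0.770 0.554 0.317
outer loop
vertex -1.613 -2.499 -0.449
vertex -1.85 -2.204 -1.542
vertex -2.337 -3.145 -1.079
endloop
endfacet
facet normal -0.371 0.524 -0.767
outer loop
vertex -1.85 -2.204 -1.542
vertex -0.966 -2.548 -2.205
vertex -1.937 -3.175 -2.164
endloop
endfacet
facet normal 0.657 -0.002 -0.754
outer loop
vertex -0.966 -2.548 -2.205
vertex -0.183 -3.055 -1.521
vertex -0.907 -3.701 -2.151
endloop
endfacet
facet normal -0.075 -0.923 0.378
outer loop
vertex -1.754 -4.07 -1.455
vertex -0.67 -3.996 -1.058
vertex -1.554 -3.652 -0.395
endloop
endfacet
facet normal -0.711 -0.598 0.370
outer loop
vertex -1.754 -4.07 -1.455
vertex -1.554 -3.652 -0.395
vertex -2.337 -3.145 -1.079
endloop
endfacet
facet normal -0.857 -0.416 -0.304
outer loop
vertex -1.754 -4.07 -1.455
vertex -2.337 -3.145 -1.079
vertex -1.937 -3.175 -2.164
endloop
endfacet
facet normal -0.312 -0.628 -0.713
outer loop
vertex -1.754 -4.07 -1.455
vertex -1.937 -3.175 -2.164
vertex -0.907 -3.701 -2.151
endloop
endfacet
facet normal 0.171 -0.941 -0.291
outer loop
vertex -1.754 -4.07 -1.455
vertex -0.907 -3.701 -2.151
vertex -0.67 -3.996 -1.058
endloop
endfacet
facet normal 0.371 -0.524 0.767
outer loop
vertex -1.554 -3.652 -0.395
vertex -0.67 -3.996 -1.058
vertex -0.583 -3.025 -0.436
endloop
endfacet
facet normal -0.657 0.002 0.754
outer loop
vertex -2.337 -3.145 -1.079
vertex -1.554 -3.652 -0.395
vertex -1.613 -2.499 -0.449
endloop
endfacet
facet normal -0.893 0.296 -0.338
outer loop
vertex -1.937 -3.175 -2.164
vertex -2.337 -3.145 -1.079
vertex -1.85 -2.204 -1.542
endloop
endfacet
facet normal -0.012 -0.047 -0.999
outer loop
vertex -0.907 -3.701 -2.151
vertex -1.937 -3.175 -2.164
vertex -0.966 -2.548 -2.205
endloop
endfacet
facet normal 0.770 -0.554 -0.317
outer loop
vertex -0.67 -3.996 -1.058
vertex -0.907 -3.701 -2.151
vertex -0.183 -3.055 -1.521
endloop
endfacet
facet normal 0.619 0.466 -0.632
outer loop
vertex 4.218 -3.894 1.858
vertex 3.677 -3.668 1.495
vertex 4.041 -3.427 2.029
endloop
endfacet
facet normal 0.384 -0.186 0.904
outer loop
vertex 4.218 -3.894 1.858
vertex 4.041 -3.427 2.029
vertex 2.823 -4.312 2.365
endloop
endfacet
facet normal 0.619 0.467 -0.632
outer loop
vertex 4.041 -3.427 2.029
vertex 3.677 -3.668 1.495
vertex 3.65 -3.101 1.887
endloop
endfacet
facet normal -0.020 0.379 0.925
outer loop
vertex 4.041 -3.427 2.029
vertex 3.65 -3.101 1.887
vertex 2.823 -4.312 2.365
endloop
endfacet
facet normal 0.620 0.466 -0.631
outer loop
vertex 3.65 -3.101 1.887
vertex 3.677 -3.668 1.495
vertex 3.276 -3.107 1.515
endloop
endfacet
facet normal -0.565 0.607 0.559
outer loop
vertex 3.65 -3.101 1.887
vertex 3.276 -3.107 1.515
vertex 2.823 -4.312 2.365
endloop
endfacet
facet normal 0.620 0.465 -0.632
outer loop
vertex 3.276 -3.107 1.515
vertex 3.677 -3.668 1.495
vertex 3.136 -3.442 1.131
endloop
endfacet
facet normal -0.931 0.365 0.021
outer loop
vertex 3.276 -3.107 1.515
vertex 3.136 -3.442 1.131
vertex 2.823 -4.312 2.365
endloop
endfacet
facet normal 0.620 0.468 -0.630
outer loop
vertex 3.136 -3.442 1.131
vertex 3.677 -3.668 1.495
vertex 3.314 -3.908 0.96
endloop
endfacet
facet normal -0.903 -0.207 -0.375
outer loop
vertex 3.136 -3.442 1.131
vertex 3.314 -3.908 0.96
vertex 2.823 -4.312 2.365
endloop
endfacet
facet normal 0.620 0.467 -0.630
outer loop
vertex 3.314 -3.908 0.96
vertex 3.677 -3.668 1.495
vertex 3.704 -4.234 1.102
endloop
endfacet
facet normal -0.500 -0.770 -0.396
outer loop
vertex 3.314 -3.908 0.96
vertex 3.704 -4.234 1.102
vertex 2.823 -4.312 2.365
endloop
endfacet
facet normal 0.619 0.468 -0.631
outer loop
vertex 3.704 -4.234 1.102
vertex 3.677 -3.668 1.495
vertex 4.079 -4.228 1.474
endloop
endfacet
facet normal 0.046 -0.999 -0.030
outer loop
vertex 3.704 -4.234 1.102
vertex 4.079 -4.228 1.474
vertex 2.823 -4.312 2.365
endloop
endfacet
facet normal 0.619 0.468 -0.631
outer loop
vertex 4.079 -4.228 1.474
vertex 3.677 -3.668 1.495
vertex 4.218 -3.894 1.858
endloop
endfacet
facet normal 0.411 -0.756 0.509
outer loop
vertex 4.079 -4.228 1.474
vertex 4.218 -3.894 1.858
vertex 2.823 -4.312 2.365
endloop
endfacet

endsolid


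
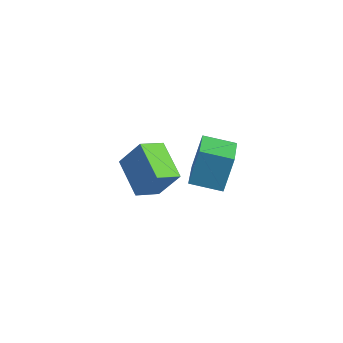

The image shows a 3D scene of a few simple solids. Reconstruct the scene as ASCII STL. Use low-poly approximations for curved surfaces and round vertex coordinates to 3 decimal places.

solid 
facet normal -0.862 0.343 0.374
outer loop
vertex -2.132 -0.493 1.019
vertex -1.88 0.753 0.457
vertex -3.013 -1.015 -0.534
endloop
endfacet
facet normal -0.182 -0.896 0.404
outer loop
vertex -1.16 -1.753 -1.337
vertex -2.132 -0.493 1.019
vertex -3.013 -1.015 -0.534
endloop
endfacet
facet normal -0.862 0.343 0.374
outer loop
vertex -3.013 -1.015 -0.534
vertex -1.88 0.753 0.457
vertex -2.761 0.231 -1.096
endloop
endfacet
facet normal -0.474 -0.281 -0.835
outer loop
vertex -2.761 0.231 -1.096
vertex -1.16 -1.753 -1.337
vertex -3.013 -1.015 -0.534
endloop
endfacet
facet normal 0.474 0.281 0.835
outer loop
vertex -2.132 -0.493 1.019
vertex -0.027 0.015 -0.346
vertex -1.88 0.753 0.457
endloop
endfacet
facet normal -0.182 -0.896 0.404
outer loop
vertex -0.279 -1.231 0.216
vertex -2.132 -0.493 1.019
vertex -1.16 -1.753 -1.337
endloop
endfacet
facet normal 0.474 0.281 0.835
outer loop
vertex -0.279 -1.231 0.216
vertex -0.027 0.015 -0.346
vertex -2.132 -0.493 1.019
endloop
endfacet
facet normal 0.182 0.896 -0.404
outer loop
vertex -1.88 0.753 0.457
vertex -0.027 0.015 -0.346
vertex -2.761 0.231 -1.096
endloop
endfacet
facet normal -0.474 -0.281 -0.835
outer loop
vertex -0.908 -0.507 -1.899
vertex -1.16 -1.753 -1.337
vertex -2.761 0.231 -1.096
endloop
endfacet
facet normal 0.182 0.896 -0.404
outer loop
vertex -2.761 0.231 -1.096
vertex -0.027 0.015 -0.346
vertex -0.908 -0.507 -1.899
endloop
endfacet
facet normal 0.862 -0.343 -0.374
outer loop
vertex -0.908 -0.507 -1.899
vertex -0.279 -1.231 0.216
vertex -1.16 -1.753 -1.337
endloop
endfacet
facet normal 0.862 -0.343 -0.374
outer loop
vertex -0.027 0.015 -0.346
vertex -0.279 -1.231 0.216
vertex -0.908 -0.507 -1.899
endloop
endfacet
facet normal -0.789 -0.576 0.214
outer loop
vertex 3.223 -2.128 4.978
vertex 2.042 -0.715 4.431
vertex 3.235 -2.798 3.221
endloop
endfacet
facet normal 0.615 -0.736 0.285
outer loop
vertex 4.458 -1.905 2.889
vertex 3.223 -2.128 4.978
vertex 3.235 -2.798 3.221
endloop
endfacet
facet normal -0.789 -0.576 0.214
outer loop
vertex 3.235 -2.798 3.221
vertex 2.042 -0.715 4.431
vertex 2.055 -1.386 2.674
endloop
endfacet
facet normal 0.007 -0.356 -0.934
outer loop
vertex 2.055 -1.386 2.674
vertex 4.458 -1.905 2.889
vertex 3.235 -2.798 3.221
endloop
endfacet
facet normal -0.006 0.356 0.934
outer loop
vertex 3.223 -2.128 4.978
vertex 3.265 0.178 4.099
vertex 2.042 -0.715 4.431
endloop
endfacet
facet normal 0.615 -0.735 0.285
outer loop
vertex 4.445 -1.234 4.646
vertex 3.223 -2.128 4.978
vertex 4.458 -1.905 2.889
endloop
endfacet
facet normal -0.007 0.356 0.934
outer loop
vertex 4.445 -1.234 4.646
vertex 3.265 0.178 4.099
vertex 3.223 -2.128 4.978
endloop
endfacet
facet normal -0.615 0.735 -0.285
outer loop
vertex 2.042 -0.715 4.431
vertex 3.265 0.178 4.099
vertex 2.055 -1.386 2.674
endloop
endfacet
facet normal 0.007 -0.356 -0.934
outer loop
vertex 3.277 -0.492 2.342
vertex 4.458 -1.905 2.889
vertex 2.055 -1.386 2.674
endloop
endfacet
facet normal -0.615 0.735 -0.285
outer loop
vertex 2.055 -1.386 2.674
vertex 3.265 0.178 4.099
vertex 3.277 -0.492 2.342
endloop
endfacet
facet normal 0.789 0.576 -0.214
outer loop
vertex 3.277 -0.492 2.342
vertex 4.445 -1.234 4.646
vertex 4.458 -1.905 2.889
endloop
endfacet
facet normal 0.789 0.576 -0.214
outer loop
vertex 3.265 0.178 4.099
vertex 4.445 -1.234 4.646
vertex 3.277 -0.492 2.342
endloop
endfacet

endsolid


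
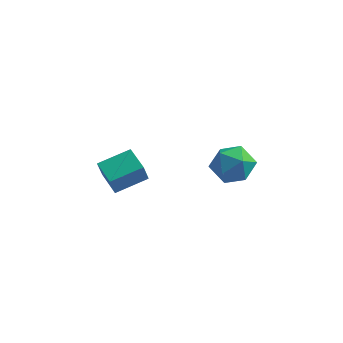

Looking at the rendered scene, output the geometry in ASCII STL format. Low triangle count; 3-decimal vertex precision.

solid 
facet normal -0.691 -0.660 -0.296
outer loop
vertex -2.249 -0.468 0.856
vertex -3.186 0.387 1.137
vertex -2.192 -0.076 -0.149
endloop
endfacet
facet normal 0.721 -0.658 -0.216
outer loop
vertex -1.094 0.973 0.323
vertex -2.249 -0.468 0.856
vertex -2.192 -0.076 -0.149
endloop
endfacet
facet normal -0.691 -0.659 -0.297
outer loop
vertex -2.192 -0.076 -0.149
vertex -3.186 0.387 1.137
vertex -3.13 0.78 0.133
endloop
endfacet
facet normal 0.052 0.364 -0.930
outer loop
vertex -3.13 0.78 0.133
vertex -1.094 0.973 0.323
vertex -2.192 -0.076 -0.149
endloop
endfacet
facet normal -0.053 -0.363 0.930
outer loop
vertex -2.249 -0.468 0.856
vertex -2.088 1.436 1.609
vertex -3.186 0.387 1.137
endloop
endfacet
facet normal 0.721 -0.658 -0.217
outer loop
vertex -1.15 0.58 1.327
vertex -2.249 -0.468 0.856
vertex -1.094 0.973 0.323
endloop
endfacet
facet normal -0.052 -0.363 0.930
outer loop
vertex -1.15 0.58 1.327
vertex -2.088 1.436 1.609
vertex -2.249 -0.468 0.856
endloop
endfacet
facet normal -0.721 0.657 0.217
outer loop
vertex -3.186 0.387 1.137
vertex -2.088 1.436 1.609
vertex -3.13 0.78 0.133
endloop
endfacet
facet normal 0.052 0.363 -0.930
outer loop
vertex -2.031 1.828 0.604
vertex -1.094 0.973 0.323
vertex -3.13 0.78 0.133
endloop
endfacet
facet normal -0.721 0.659 0.216
outer loop
vertex -3.13 0.78 0.133
vertex -2.088 1.436 1.609
vertex -2.031 1.828 0.604
endloop
endfacet
facet normal 0.691 0.659 0.297
outer loop
vertex -2.031 1.828 0.604
vertex -1.15 0.58 1.327
vertex -1.094 0.973 0.323
endloop
endfacet
facet normal 0.691 0.659 0.296
outer loop
vertex -2.088 1.436 1.609
vertex -1.15 0.58 1.327
vertex -2.031 1.828 0.604
endloop
endfacet
facet normal -0.439 0.322 0.839
outer loop
vertex 2.105 0.921 3.163
vertex 2.389 0.044 3.648
vertex 3.019 0.874 3.659
endloop
endfacet
facet normal -0.200 0.870 0.450
outer loop
vertex 2.105 0.921 3.163
vertex 3.019 0.874 3.659
vertex 2.954 1.339 2.731
endloop
endfacet
facet normal -0.510 0.838 -0.192
outer loop
vertex 2.105 0.921 3.163
vertex 2.954 1.339 2.731
vertex 2.285 0.798 2.145
endloop
endfacet
facet normal -0.942 0.270 -0.199
outer loop
vertex 2.105 0.921 3.163
vertex 2.285 0.798 2.145
vertex 1.936 -0.002 2.712
endloop
endfacet
facet normal -0.898 -0.049 0.437
outer loop
vertex 2.105 0.921 3.163
vertex 1.936 -0.002 2.712
vertex 2.389 0.044 3.648
endloop
endfacet
facet normal 0.503 0.786 0.359
outer loop
vertex 2.954 1.339 2.731
vertex 3.019 0.874 3.659
vertex 3.764 0.722 2.948
endloop
endfacet
facet normal 0.116 -0.101 0.988
outer loop
vertex 3.019 0.874 3.659
vertex 2.389 0.044 3.648
vertex 3.415 -0.078 3.515
endloop
endfacet
facet normal -0.626 -0.703 0.337
outer loop
vertex 2.389 0.044 3.648
vertex 1.936 -0.002 2.712
vertex 2.746 -0.619 2.929
endloop
endfacet
facet normal -0.698 -0.186 -0.692
outer loop
vertex 1.936 -0.002 2.712
vertex 2.285 0.798 2.145
vertex 2.681 -0.154 2.001
endloop
endfacet
facet normal -0.000 0.735 -0.678
outer loop
vertex 2.285 0.798 2.145
vertex 2.954 1.339 2.731
vertex 3.311 0.676 2.012
endloop
endfacet
facet normal 0.942 -0.270 0.199
outer loop
vertex 3.595 -0.201 2.497
vertex 3.764 0.722 2.948
vertex 3.415 -0.078 3.515
endloop
endfacet
facet normal 0.510 -0.838 0.192
outer loop
vertex 3.595 -0.201 2.497
vertex 3.415 -0.078 3.515
vertex 2.746 -0.619 2.929
endloop
endfacet
facet normal 0.200 -0.870 -0.450
outer loop
vertex 3.595 -0.201 2.497
vertex 2.746 -0.619 2.929
vertex 2.681 -0.154 2.001
endloop
endfacet
facet normal 0.439 -0.322 -0.839
outer loop
vertex 3.595 -0.201 2.497
vertex 2.681 -0.154 2.001
vertex 3.311 0.676 2.012
endloop
endfacet
facet normal 0.898 0.049 -0.437
outer loop
vertex 3.595 -0.201 2.497
vertex 3.311 0.676 2.012
vertex 3.764 0.722 2.948
endloop
endfacet
facet normal 0.698 0.186 0.692
outer loop
vertex 3.415 -0.078 3.515
vertex 3.764 0.722 2.948
vertex 3.019 0.874 3.659
endloop
endfacet
facet normal 0.000 -0.735 0.678
outer loop
vertex 2.746 -0.619 2.929
vertex 3.415 -0.078 3.515
vertex 2.389 0.044 3.648
endloop
endfacet
facet normal -0.503 -0.786 -0.359
outer loop
vertex 2.681 -0.154 2.001
vertex 2.746 -0.619 2.929
vertex 1.936 -0.002 2.712
endloop
endfacet
facet normal -0.116 0.101 -0.988
outer loop
vertex 3.311 0.676 2.012
vertex 2.681 -0.154 2.001
vertex 2.285 0.798 2.145
endloop
endfacet
facet normal 0.626 0.703 -0.337
outer loop
vertex 3.764 0.722 2.948
vertex 3.311 0.676 2.012
vertex 2.954 1.339 2.731
endloop
endfacet

endsolid


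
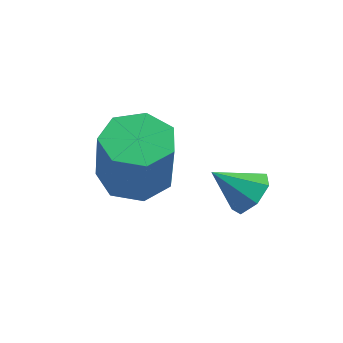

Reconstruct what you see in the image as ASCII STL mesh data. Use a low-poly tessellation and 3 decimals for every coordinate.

solid 
facet normal 0.605 0.473 -0.641
outer loop
vertex 3.075 0.701 -2.512
vertex 2.516 0.644 -3.082
vertex 2.625 1.229 -2.547
endloop
endfacet
facet normal 0.137 0.182 0.974
outer loop
vertex 3.075 0.701 -2.512
vertex 2.625 1.229 -2.547
vertex 1.664 -0.024 -2.178
endloop
endfacet
facet normal 0.604 0.474 -0.641
outer loop
vertex 2.625 1.229 -2.547
vertex 2.516 0.644 -3.082
vertex 2.093 1.316 -2.984
endloop
endfacet
facet normal -0.469 0.561 0.682
outer loop
vertex 2.625 1.229 -2.547
vertex 2.093 1.316 -2.984
vertex 1.664 -0.024 -2.178
endloop
endfacet
facet normal 0.604 0.474 -0.641
outer loop
vertex 2.093 1.316 -2.984
vertex 2.516 0.644 -3.082
vertex 1.879 0.897 -3.495
endloop
endfacet
facet normal -0.929 0.356 0.097
outer loop
vertex 2.093 1.316 -2.984
vertex 1.879 0.897 -3.495
vertex 1.664 -0.024 -2.178
endloop
endfacet
facet normal 0.604 0.474 -0.641
outer loop
vertex 1.879 0.897 -3.495
vertex 2.516 0.644 -3.082
vertex 2.145 0.288 -3.695
endloop
endfacet
facet normal -0.897 -0.280 -0.342
outer loop
vertex 1.879 0.897 -3.495
vertex 2.145 0.288 -3.695
vertex 1.664 -0.024 -2.178
endloop
endfacet
facet normal 0.605 0.473 -0.641
outer loop
vertex 2.145 0.288 -3.695
vertex 2.516 0.644 -3.082
vertex 2.69 -0.054 -3.433
endloop
endfacet
facet normal -0.397 -0.866 -0.304
outer loop
vertex 2.145 0.288 -3.695
vertex 2.69 -0.054 -3.433
vertex 1.664 -0.024 -2.178
endloop
endfacet
facet normal 0.604 0.473 -0.641
outer loop
vertex 2.69 -0.054 -3.433
vertex 2.516 0.644 -3.082
vertex 3.104 0.13 -2.907
endloop
endfacet
facet normal 0.196 -0.963 0.183
outer loop
vertex 2.69 -0.054 -3.433
vertex 3.104 0.13 -2.907
vertex 1.664 -0.024 -2.178
endloop
endfacet
facet normal 0.605 0.474 -0.640
outer loop
vertex 3.104 0.13 -2.907
vertex 2.516 0.644 -3.082
vertex 3.075 0.701 -2.512
endloop
endfacet
facet normal 0.434 -0.498 0.751
outer loop
vertex 3.104 0.13 -2.907
vertex 3.075 0.701 -2.512
vertex 1.664 -0.024 -2.178
endloop
endfacet
facet normal -0.256 0.251 -0.934
outer loop
vertex 0.366 -1.347 -3.202
vertex -0.445 -0.73 -2.814
vertex 0.587 -0.445 -3.02
endloop
endfacet
facet normal 0.938 -0.169 -0.302
outer loop
vertex 0.366 -1.347 -3.202
vertex 0.587 -0.445 -3.02
vertex 0.916 -1.886 -1.195
endloop
endfacet
facet normal 0.938 -0.169 -0.303
outer loop
vertex 0.916 -1.886 -1.195
vertex 0.587 -0.445 -3.02
vertex 1.137 -0.985 -1.013
endloop
endfacet
facet normal 0.257 -0.251 0.933
outer loop
vertex 0.916 -1.886 -1.195
vertex 1.137 -0.985 -1.013
vertex 0.105 -1.27 -0.806
endloop
endfacet
facet normal -0.256 0.251 -0.934
outer loop
vertex 0.587 -0.445 -3.02
vertex -0.445 -0.73 -2.814
vertex 0.03 0.242 -2.683
endloop
endfacet
facet normal 0.767 0.640 -0.038
outer loop
vertex 0.587 -0.445 -3.02
vertex 0.03 0.242 -2.683
vertex 1.137 -0.985 -1.013
endloop
endfacet
facet normal 0.767 0.640 -0.038
outer loop
vertex 1.137 -0.985 -1.013
vertex 0.03 0.242 -2.683
vertex 0.581 -0.298 -0.675
endloop
endfacet
facet normal 0.257 -0.251 0.933
outer loop
vertex 1.137 -0.985 -1.013
vertex 0.581 -0.298 -0.675
vertex 0.105 -1.27 -0.806
endloop
endfacet
facet normal -0.256 0.251 -0.933
outer loop
vertex 0.03 0.242 -2.683
vertex -0.445 -0.73 -2.814
vertex -0.884 0.197 -2.444
endloop
endfacet
facet normal 0.019 0.967 0.255
outer loop
vertex 0.03 0.242 -2.683
vertex -0.884 0.197 -2.444
vertex 0.581 -0.298 -0.675
endloop
endfacet
facet normal 0.019 0.967 0.255
outer loop
vertex 0.581 -0.298 -0.675
vertex -0.884 0.197 -2.444
vertex -0.334 -0.343 -0.437
endloop
endfacet
facet normal 0.255 -0.251 0.934
outer loop
vertex 0.581 -0.298 -0.675
vertex -0.334 -0.343 -0.437
vertex 0.105 -1.27 -0.806
endloop
endfacet
facet normal -0.256 0.251 -0.933
outer loop
vertex -0.884 0.197 -2.444
vertex -0.445 -0.73 -2.814
vertex -1.468 -0.546 -2.484
endloop
endfacet
facet normal -0.744 0.566 0.356
outer loop
vertex -0.884 0.197 -2.444
vertex -1.468 -0.546 -2.484
vertex -0.334 -0.343 -0.437
endloop
endfacet
facet normal -0.744 0.565 0.356
outer loop
vertex -0.334 -0.343 -0.437
vertex -1.468 -0.546 -2.484
vertex -0.917 -1.086 -0.477
endloop
endfacet
facet normal 0.255 -0.251 0.934
outer loop
vertex -0.334 -0.343 -0.437
vertex -0.917 -1.086 -0.477
vertex 0.105 -1.27 -0.806
endloop
endfacet
facet normal -0.256 0.251 -0.934
outer loop
vertex -1.468 -0.546 -2.484
vertex -0.445 -0.73 -2.814
vertex -1.282 -1.428 -2.772
endloop
endfacet
facet normal -0.946 -0.261 0.189
outer loop
vertex -1.468 -0.546 -2.484
vertex -1.282 -1.428 -2.772
vertex -0.917 -1.086 -0.477
endloop
endfacet
facet normal -0.946 -0.261 0.189
outer loop
vertex -0.917 -1.086 -0.477
vertex -1.282 -1.428 -2.772
vertex -0.731 -1.968 -0.765
endloop
endfacet
facet normal 0.255 -0.251 0.934
outer loop
vertex -0.917 -1.086 -0.477
vertex -0.731 -1.968 -0.765
vertex 0.105 -1.27 -0.806
endloop
endfacet
facet normal -0.256 0.250 -0.934
outer loop
vertex -1.282 -1.428 -2.772
vertex -0.445 -0.73 -2.814
vertex -0.466 -1.784 -3.091
endloop
endfacet
facet normal -0.436 -0.892 -0.120
outer loop
vertex -1.282 -1.428 -2.772
vertex -0.466 -1.784 -3.091
vertex -0.731 -1.968 -0.765
endloop
endfacet
facet normal -0.436 -0.892 -0.120
outer loop
vertex -0.731 -1.968 -0.765
vertex -0.466 -1.784 -3.091
vertex 0.085 -2.324 -1.084
endloop
endfacet
facet normal 0.255 -0.251 0.934
outer loop
vertex -0.731 -1.968 -0.765
vertex 0.085 -2.324 -1.084
vertex 0.105 -1.27 -0.806
endloop
endfacet
facet normal -0.256 0.250 -0.934
outer loop
vertex -0.466 -1.784 -3.091
vertex -0.445 -0.73 -2.814
vertex 0.366 -1.347 -3.202
endloop
endfacet
facet normal 0.402 -0.851 -0.339
outer loop
vertex -0.466 -1.784 -3.091
vertex 0.366 -1.347 -3.202
vertex 0.085 -2.324 -1.084
endloop
endfacet
facet normal 0.403 -0.850 -0.339
outer loop
vertex 0.085 -2.324 -1.084
vertex 0.366 -1.347 -3.202
vertex 0.916 -1.886 -1.195
endloop
endfacet
facet normal 0.257 -0.251 0.933
outer loop
vertex 0.085 -2.324 -1.084
vertex 0.916 -1.886 -1.195
vertex 0.105 -1.27 -0.806
endloop
endfacet

endsolid


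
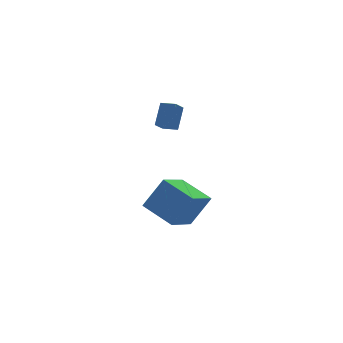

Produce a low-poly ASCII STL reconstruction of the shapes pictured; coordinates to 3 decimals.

solid 
facet normal -0.678 -0.333 0.656
outer loop
vertex 2.584 2.766 3.168
vertex 2.128 3.447 3.042
vertex 1.916 2.13 2.155
endloop
endfacet
facet normal 0.551 -0.821 0.152
outer loop
vertex 2.492 2.413 1.598
vertex 2.584 2.766 3.168
vertex 1.916 2.13 2.155
endloop
endfacet
facet normal -0.678 -0.332 0.656
outer loop
vertex 1.916 2.13 2.155
vertex 2.128 3.447 3.042
vertex 1.46 2.812 2.029
endloop
endfacet
facet normal -0.488 -0.463 -0.740
outer loop
vertex 1.46 2.812 2.029
vertex 2.492 2.413 1.598
vertex 1.916 2.13 2.155
endloop
endfacet
facet normal 0.488 0.463 0.740
outer loop
vertex 2.584 2.766 3.168
vertex 2.704 3.73 2.485
vertex 2.128 3.447 3.042
endloop
endfacet
facet normal 0.550 -0.821 0.152
outer loop
vertex 3.16 3.048 2.611
vertex 2.584 2.766 3.168
vertex 2.492 2.413 1.598
endloop
endfacet
facet normal 0.488 0.463 0.740
outer loop
vertex 3.16 3.048 2.611
vertex 2.704 3.73 2.485
vertex 2.584 2.766 3.168
endloop
endfacet
facet normal -0.550 0.821 -0.152
outer loop
vertex 2.128 3.447 3.042
vertex 2.704 3.73 2.485
vertex 1.46 2.812 2.029
endloop
endfacet
facet normal -0.488 -0.464 -0.739
outer loop
vertex 2.036 3.094 1.472
vertex 2.492 2.413 1.598
vertex 1.46 2.812 2.029
endloop
endfacet
facet normal -0.550 0.821 -0.153
outer loop
vertex 1.46 2.812 2.029
vertex 2.704 3.73 2.485
vertex 2.036 3.094 1.472
endloop
endfacet
facet normal 0.678 0.333 -0.656
outer loop
vertex 2.036 3.094 1.472
vertex 3.16 3.048 2.611
vertex 2.492 2.413 1.598
endloop
endfacet
facet normal 0.678 0.332 -0.656
outer loop
vertex 2.704 3.73 2.485
vertex 3.16 3.048 2.611
vertex 2.036 3.094 1.472
endloop
endfacet
facet normal -0.760 -0.435 0.483
outer loop
vertex 2.346 0.75 -2.291
vertex 1.724 2.482 -1.71
vertex 1.268 0.889 -3.861
endloop
endfacet
facet normal 0.323 -0.897 -0.301
outer loop
vertex 2.856 1.798 -4.87
vertex 2.346 0.75 -2.291
vertex 1.268 0.889 -3.861
endloop
endfacet
facet normal -0.760 -0.435 0.483
outer loop
vertex 1.268 0.889 -3.861
vertex 1.724 2.482 -1.71
vertex 0.646 2.621 -3.28
endloop
endfacet
facet normal -0.564 0.073 -0.822
outer loop
vertex 0.646 2.621 -3.28
vertex 2.856 1.798 -4.87
vertex 1.268 0.889 -3.861
endloop
endfacet
facet normal 0.564 -0.073 0.822
outer loop
vertex 2.346 0.75 -2.291
vertex 3.312 3.391 -2.719
vertex 1.724 2.482 -1.71
endloop
endfacet
facet normal 0.323 -0.897 -0.301
outer loop
vertex 3.934 1.659 -3.3
vertex 2.346 0.75 -2.291
vertex 2.856 1.798 -4.87
endloop
endfacet
facet normal 0.564 -0.073 0.822
outer loop
vertex 3.934 1.659 -3.3
vertex 3.312 3.391 -2.719
vertex 2.346 0.75 -2.291
endloop
endfacet
facet normal -0.323 0.897 0.301
outer loop
vertex 1.724 2.482 -1.71
vertex 3.312 3.391 -2.719
vertex 0.646 2.621 -3.28
endloop
endfacet
facet normal -0.564 0.073 -0.822
outer loop
vertex 2.234 3.53 -4.289
vertex 2.856 1.798 -4.87
vertex 0.646 2.621 -3.28
endloop
endfacet
facet normal -0.323 0.897 0.301
outer loop
vertex 0.646 2.621 -3.28
vertex 3.312 3.391 -2.719
vertex 2.234 3.53 -4.289
endloop
endfacet
facet normal 0.760 0.435 -0.483
outer loop
vertex 2.234 3.53 -4.289
vertex 3.934 1.659 -3.3
vertex 2.856 1.798 -4.87
endloop
endfacet
facet normal 0.760 0.435 -0.483
outer loop
vertex 3.312 3.391 -2.719
vertex 3.934 1.659 -3.3
vertex 2.234 3.53 -4.289
endloop
endfacet

endsolid


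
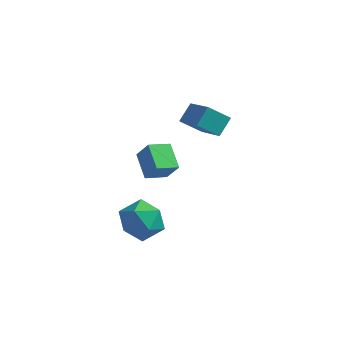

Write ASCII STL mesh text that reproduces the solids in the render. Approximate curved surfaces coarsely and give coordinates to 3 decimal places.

solid 
facet normal -0.681 0.575 -0.454
outer loop
vertex 0.141 2.301 0.834
vertex 1.061 2.767 0.043
vertex -0.069 1.477 0.106
endloop
endfacet
facet normal -0.708 -0.358 0.609
outer loop
vertex 1.239 0.373 0.977
vertex 0.141 2.301 0.834
vertex -0.069 1.477 0.106
endloop
endfacet
facet normal -0.681 0.574 -0.454
outer loop
vertex -0.069 1.477 0.106
vertex 1.061 2.767 0.043
vertex 0.852 1.943 -0.686
endloop
endfacet
facet normal -0.187 -0.736 -0.651
outer loop
vertex 0.852 1.943 -0.686
vertex 1.239 0.373 0.977
vertex -0.069 1.477 0.106
endloop
endfacet
facet normal 0.187 0.736 0.651
outer loop
vertex 0.141 2.301 0.834
vertex 2.369 1.663 0.914
vertex 1.061 2.767 0.043
endloop
endfacet
facet normal -0.708 -0.358 0.608
outer loop
vertex 1.448 1.197 1.706
vertex 0.141 2.301 0.834
vertex 1.239 0.373 0.977
endloop
endfacet
facet normal 0.187 0.736 0.651
outer loop
vertex 1.448 1.197 1.706
vertex 2.369 1.663 0.914
vertex 0.141 2.301 0.834
endloop
endfacet
facet normal 0.708 0.359 -0.608
outer loop
vertex 1.061 2.767 0.043
vertex 2.369 1.663 0.914
vertex 0.852 1.943 -0.686
endloop
endfacet
facet normal -0.187 -0.736 -0.651
outer loop
vertex 2.159 0.839 0.186
vertex 1.239 0.373 0.977
vertex 0.852 1.943 -0.686
endloop
endfacet
facet normal 0.708 0.357 -0.609
outer loop
vertex 0.852 1.943 -0.686
vertex 2.369 1.663 0.914
vertex 2.159 0.839 0.186
endloop
endfacet
facet normal 0.681 -0.574 0.454
outer loop
vertex 2.159 0.839 0.186
vertex 1.448 1.197 1.706
vertex 1.239 0.373 0.977
endloop
endfacet
facet normal 0.681 -0.575 0.454
outer loop
vertex 2.369 1.663 0.914
vertex 1.448 1.197 1.706
vertex 2.159 0.839 0.186
endloop
endfacet
facet normal 0.330 0.708 0.625
outer loop
vertex 0.722 -2.646 -2.822
vertex 0.012 -3.05 -1.989
vertex 1.097 -3.47 -2.086
endloop
endfacet
facet normal 0.837 0.523 0.159
outer loop
vertex 0.722 -2.646 -2.822
vertex 1.097 -3.47 -2.086
vertex 1.357 -3.54 -3.221
endloop
endfacet
facet normal 0.586 0.639 -0.499
outer loop
vertex 0.722 -2.646 -2.822
vertex 1.357 -3.54 -3.221
vertex 0.432 -3.165 -3.827
endloop
endfacet
facet normal -0.077 0.895 -0.440
outer loop
vertex 0.722 -2.646 -2.822
vertex 0.432 -3.165 -3.827
vertex -0.399 -2.862 -3.065
endloop
endfacet
facet normal -0.236 0.938 0.254
outer loop
vertex 0.722 -2.646 -2.822
vertex -0.399 -2.862 -3.065
vertex 0.012 -3.05 -1.989
endloop
endfacet
facet normal 0.957 -0.177 0.230
outer loop
vertex 1.357 -3.54 -3.221
vertex 1.097 -3.47 -2.086
vertex 1.039 -4.498 -2.635
endloop
endfacet
facet normal 0.135 0.123 0.983
outer loop
vertex 1.097 -3.47 -2.086
vertex 0.012 -3.05 -1.989
vertex 0.208 -4.195 -1.873
endloop
endfacet
facet normal -0.780 0.494 0.384
outer loop
vertex 0.012 -3.05 -1.989
vertex -0.399 -2.862 -3.065
vertex -0.717 -3.82 -2.479
endloop
endfacet
facet normal -0.523 0.424 -0.739
outer loop
vertex -0.399 -2.862 -3.065
vertex 0.432 -3.165 -3.827
vertex -0.457 -3.89 -3.614
endloop
endfacet
facet normal 0.551 0.010 -0.835
outer loop
vertex 0.432 -3.165 -3.827
vertex 1.357 -3.54 -3.221
vertex 0.628 -4.31 -3.711
endloop
endfacet
facet normal 0.077 -0.895 0.440
outer loop
vertex -0.082 -4.714 -2.878
vertex 1.039 -4.498 -2.635
vertex 0.208 -4.195 -1.873
endloop
endfacet
facet normal -0.586 -0.639 0.499
outer loop
vertex -0.082 -4.714 -2.878
vertex 0.208 -4.195 -1.873
vertex -0.717 -3.82 -2.479
endloop
endfacet
facet normal -0.837 -0.523 -0.159
outer loop
vertex -0.082 -4.714 -2.878
vertex -0.717 -3.82 -2.479
vertex -0.457 -3.89 -3.614
endloop
endfacet
facet normal -0.330 -0.708 -0.625
outer loop
vertex -0.082 -4.714 -2.878
vertex -0.457 -3.89 -3.614
vertex 0.628 -4.31 -3.711
endloop
endfacet
facet normal 0.236 -0.938 -0.254
outer loop
vertex -0.082 -4.714 -2.878
vertex 0.628 -4.31 -3.711
vertex 1.039 -4.498 -2.635
endloop
endfacet
facet normal 0.523 -0.424 0.739
outer loop
vertex 0.208 -4.195 -1.873
vertex 1.039 -4.498 -2.635
vertex 1.097 -3.47 -2.086
endloop
endfacet
facet normal -0.551 -0.010 0.835
outer loop
vertex -0.717 -3.82 -2.479
vertex 0.208 -4.195 -1.873
vertex 0.012 -3.05 -1.989
endloop
endfacet
facet normal -0.957 0.177 -0.230
outer loop
vertex -0.457 -3.89 -3.614
vertex -0.717 -3.82 -2.479
vertex -0.399 -2.862 -3.065
endloop
endfacet
facet normal -0.135 -0.123 -0.983
outer loop
vertex 0.628 -4.31 -3.711
vertex -0.457 -3.89 -3.614
vertex 0.432 -3.165 -3.827
endloop
endfacet
facet normal 0.780 -0.494 -0.384
outer loop
vertex 1.039 -4.498 -2.635
vertex 0.628 -4.31 -3.711
vertex 1.357 -3.54 -3.221
endloop
endfacet
facet normal -0.603 -0.743 0.289
outer loop
vertex -0.107 -1.935 0.87
vertex -0.753 -1.786 -0.094
vertex 0.705 -2.861 0.183
endloop
endfacet
facet normal 0.552 -0.128 0.824
outer loop
vertex 1.393 -2.014 -0.146
vertex -0.107 -1.935 0.87
vertex 0.705 -2.861 0.183
endloop
endfacet
facet normal -0.603 -0.743 0.289
outer loop
vertex 0.705 -2.861 0.183
vertex -0.753 -1.786 -0.094
vertex 0.059 -2.712 -0.781
endloop
endfacet
facet normal 0.576 -0.657 -0.487
outer loop
vertex 0.059 -2.712 -0.781
vertex 1.393 -2.014 -0.146
vertex 0.705 -2.861 0.183
endloop
endfacet
facet normal -0.576 0.657 0.487
outer loop
vertex -0.107 -1.935 0.87
vertex -0.065 -0.939 -0.423
vertex -0.753 -1.786 -0.094
endloop
endfacet
facet normal 0.552 -0.128 0.824
outer loop
vertex 0.581 -1.088 0.541
vertex -0.107 -1.935 0.87
vertex 1.393 -2.014 -0.146
endloop
endfacet
facet normal -0.576 0.657 0.487
outer loop
vertex 0.581 -1.088 0.541
vertex -0.065 -0.939 -0.423
vertex -0.107 -1.935 0.87
endloop
endfacet
facet normal -0.552 0.128 -0.824
outer loop
vertex -0.753 -1.786 -0.094
vertex -0.065 -0.939 -0.423
vertex 0.059 -2.712 -0.781
endloop
endfacet
facet normal 0.576 -0.657 -0.487
outer loop
vertex 0.747 -1.865 -1.11
vertex 1.393 -2.014 -0.146
vertex 0.059 -2.712 -0.781
endloop
endfacet
facet normal -0.552 0.128 -0.824
outer loop
vertex 0.059 -2.712 -0.781
vertex -0.065 -0.939 -0.423
vertex 0.747 -1.865 -1.11
endloop
endfacet
facet normal 0.603 0.743 -0.289
outer loop
vertex 0.747 -1.865 -1.11
vertex 0.581 -1.088 0.541
vertex 1.393 -2.014 -0.146
endloop
endfacet
facet normal 0.603 0.743 -0.289
outer loop
vertex -0.065 -0.939 -0.423
vertex 0.581 -1.088 0.541
vertex 0.747 -1.865 -1.11
endloop
endfacet

endsolid


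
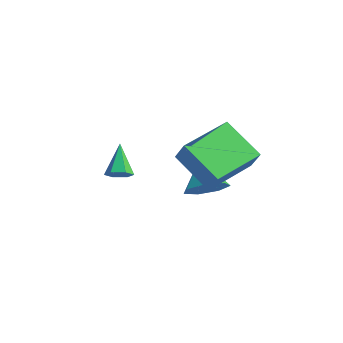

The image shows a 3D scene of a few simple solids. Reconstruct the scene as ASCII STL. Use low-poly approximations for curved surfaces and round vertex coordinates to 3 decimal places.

solid 
facet normal 0.511 -0.696 -0.504
outer loop
vertex 0.798 -0.13 1.256
vertex 0.102 -0.652 1.272
vertex 0.321 -0.059 0.675
endloop
endfacet
facet normal 0.235 0.969 -0.075
outer loop
vertex 0.798 -0.13 1.256
vertex 0.321 -0.059 0.675
vertex -0.562 0.252 1.928
endloop
endfacet
facet normal 0.511 -0.696 -0.504
outer loop
vertex 0.321 -0.059 0.675
vertex 0.102 -0.652 1.272
vertex -0.32 -0.434 0.543
endloop
endfacet
facet normal -0.374 0.803 -0.463
outer loop
vertex 0.321 -0.059 0.675
vertex -0.32 -0.434 0.543
vertex -0.562 0.252 1.928
endloop
endfacet
facet normal 0.511 -0.696 -0.504
outer loop
vertex -0.32 -0.434 0.543
vertex 0.102 -0.652 1.272
vertex -0.644 -0.974 0.96
endloop
endfacet
facet normal -0.902 0.303 -0.308
outer loop
vertex -0.32 -0.434 0.543
vertex -0.644 -0.974 0.96
vertex -0.562 0.252 1.928
endloop
endfacet
facet normal 0.511 -0.695 -0.505
outer loop
vertex -0.644 -0.974 0.96
vertex 0.102 -0.652 1.272
vertex -0.405 -1.272 1.612
endloop
endfacet
facet normal -0.948 -0.155 0.277
outer loop
vertex -0.644 -0.974 0.96
vertex -0.405 -1.272 1.612
vertex -0.562 0.252 1.928
endloop
endfacet
facet normal 0.512 -0.695 -0.505
outer loop
vertex -0.405 -1.272 1.612
vertex 0.102 -0.652 1.272
vertex 0.215 -1.103 2.008
endloop
endfacet
facet normal -0.480 -0.225 0.848
outer loop
vertex -0.405 -1.272 1.612
vertex 0.215 -1.103 2.008
vertex -0.562 0.252 1.928
endloop
endfacet
facet normal 0.511 -0.696 -0.505
outer loop
vertex 0.215 -1.103 2.008
vertex 0.102 -0.652 1.272
vertex 0.75 -0.595 1.85
endloop
endfacet
facet normal 0.151 0.145 0.978
outer loop
vertex 0.215 -1.103 2.008
vertex 0.75 -0.595 1.85
vertex -0.562 0.252 1.928
endloop
endfacet
facet normal 0.511 -0.697 -0.504
outer loop
vertex 0.75 -0.595 1.85
vertex 0.102 -0.652 1.272
vertex 0.798 -0.13 1.256
endloop
endfacet
facet normal 0.470 0.676 0.567
outer loop
vertex 0.75 -0.595 1.85
vertex 0.798 -0.13 1.256
vertex -0.562 0.252 1.928
endloop
endfacet
facet normal -0.852 0.351 0.389
outer loop
vertex -0.393 -1.537 4.451
vertex 0.365 0.479 4.292
vertex -0.759 -1.467 3.587
endloop
endfacet
facet normal -0.351 -0.933 0.073
outer loop
vertex 0.775 -2.099 2.888
vertex -0.393 -1.537 4.451
vertex -0.759 -1.467 3.587
endloop
endfacet
facet normal -0.852 0.351 0.388
outer loop
vertex -0.759 -1.467 3.587
vertex 0.365 0.479 4.292
vertex -0.0 0.549 3.428
endloop
endfacet
facet normal -0.388 0.074 -0.919
outer loop
vertex -0.0 0.549 3.428
vertex 0.775 -2.099 2.888
vertex -0.759 -1.467 3.587
endloop
endfacet
facet normal 0.388 -0.074 0.919
outer loop
vertex -0.393 -1.537 4.451
vertex 1.899 -0.153 3.593
vertex 0.365 0.479 4.292
endloop
endfacet
facet normal -0.352 -0.933 0.073
outer loop
vertex 1.14 -2.169 3.752
vertex -0.393 -1.537 4.451
vertex 0.775 -2.099 2.888
endloop
endfacet
facet normal 0.388 -0.074 0.919
outer loop
vertex 1.14 -2.169 3.752
vertex 1.899 -0.153 3.593
vertex -0.393 -1.537 4.451
endloop
endfacet
facet normal 0.351 0.933 -0.073
outer loop
vertex 0.365 0.479 4.292
vertex 1.899 -0.153 3.593
vertex -0.0 0.549 3.428
endloop
endfacet
facet normal -0.388 0.074 -0.919
outer loop
vertex 1.533 -0.083 2.729
vertex 0.775 -2.099 2.888
vertex -0.0 0.549 3.428
endloop
endfacet
facet normal 0.351 0.933 -0.073
outer loop
vertex -0.0 0.549 3.428
vertex 1.899 -0.153 3.593
vertex 1.533 -0.083 2.729
endloop
endfacet
facet normal 0.852 -0.351 -0.388
outer loop
vertex 1.533 -0.083 2.729
vertex 1.14 -2.169 3.752
vertex 0.775 -2.099 2.888
endloop
endfacet
facet normal 0.852 -0.351 -0.389
outer loop
vertex 1.899 -0.153 3.593
vertex 1.14 -2.169 3.752
vertex 1.533 -0.083 2.729
endloop
endfacet
facet normal 0.339 -0.782 -0.523
outer loop
vertex -3.193 -0.408 0.616
vertex -3.529 -0.276 0.201
vertex -3.02 -0.068 0.22
endloop
endfacet
facet normal 0.727 0.331 0.602
outer loop
vertex -3.193 -0.408 0.616
vertex -3.02 -0.068 0.22
vertex -3.991 0.796 0.919
endloop
endfacet
facet normal 0.339 -0.782 -0.523
outer loop
vertex -3.02 -0.068 0.22
vertex -3.529 -0.276 0.201
vertex -3.356 0.064 -0.195
endloop
endfacet
facet normal 0.565 0.800 -0.203
outer loop
vertex -3.02 -0.068 0.22
vertex -3.356 0.064 -0.195
vertex -3.991 0.796 0.919
endloop
endfacet
facet normal 0.338 -0.782 -0.524
outer loop
vertex -3.356 0.064 -0.195
vertex -3.529 -0.276 0.201
vertex -3.865 -0.144 -0.213
endloop
endfacet
facet normal -0.274 0.725 -0.632
outer loop
vertex -3.356 0.064 -0.195
vertex -3.865 -0.144 -0.213
vertex -3.991 0.796 0.919
endloop
endfacet
facet normal 0.337 -0.783 -0.523
outer loop
vertex -3.865 -0.144 -0.213
vertex -3.529 -0.276 0.201
vertex -4.038 -0.483 0.183
endloop
endfacet
facet normal -0.949 0.183 -0.258
outer loop
vertex -3.865 -0.144 -0.213
vertex -4.038 -0.483 0.183
vertex -3.991 0.796 0.919
endloop
endfacet
facet normal 0.337 -0.783 -0.524
outer loop
vertex -4.038 -0.483 0.183
vertex -3.529 -0.276 0.201
vertex -3.702 -0.616 0.598
endloop
endfacet
facet normal -0.788 -0.285 0.546
outer loop
vertex -4.038 -0.483 0.183
vertex -3.702 -0.616 0.598
vertex -3.991 0.796 0.919
endloop
endfacet
facet normal 0.338 -0.783 -0.523
outer loop
vertex -3.702 -0.616 0.598
vertex -3.529 -0.276 0.201
vertex -3.193 -0.408 0.616
endloop
endfacet
facet normal 0.052 -0.211 0.976
outer loop
vertex -3.702 -0.616 0.598
vertex -3.193 -0.408 0.616
vertex -3.991 0.796 0.919
endloop
endfacet

endsolid
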